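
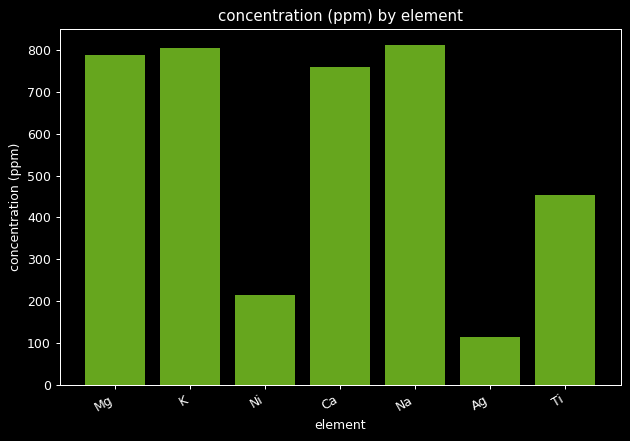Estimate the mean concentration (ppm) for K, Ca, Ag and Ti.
(800 + 800 + 100 + 500) / 4 ≈ 550.

≈ 550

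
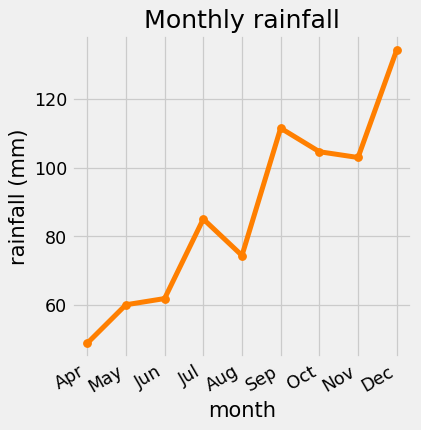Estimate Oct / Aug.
Oct ≈ 100, Aug ≈ 70; 100/70 ≈ 1.43.

≈ 1.43×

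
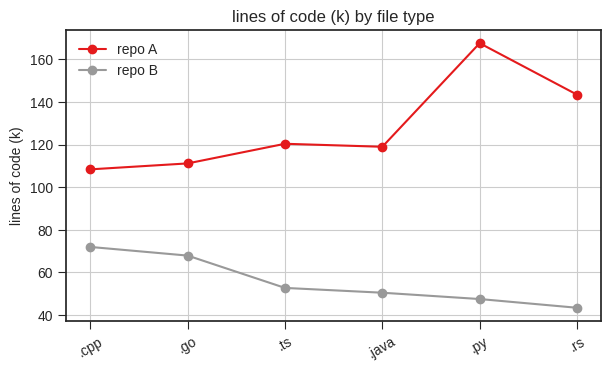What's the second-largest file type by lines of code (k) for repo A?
Top 3 for repo A: .py ≈ 160, .rs ≈ 140, .ts ≈ 120.

.rs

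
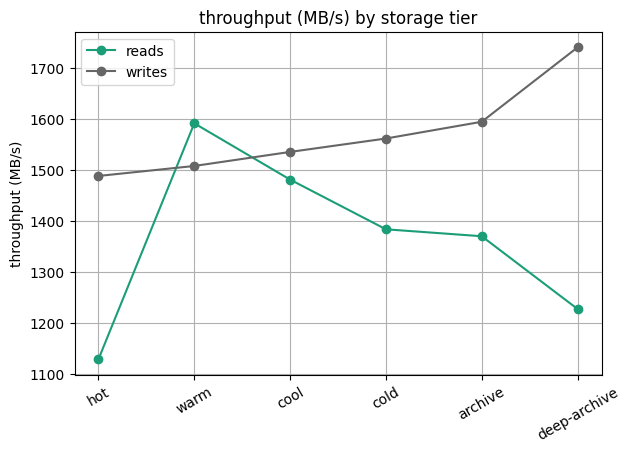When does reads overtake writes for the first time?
warm

hot: reads ≈ 1100 vs writes ≈ 1500 (not yet); warm: reads ≈ 1600 vs writes ≈ 1500 (first crossover).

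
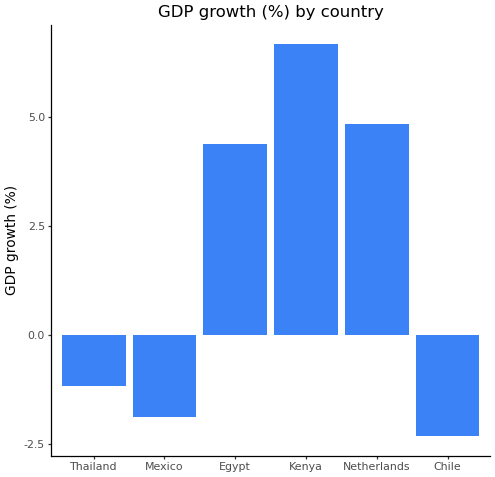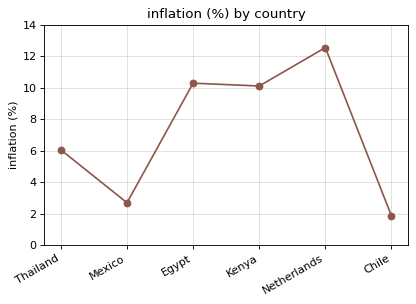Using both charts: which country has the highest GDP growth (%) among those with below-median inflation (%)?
Thailand

Chart 2 median inflation (%) ≈ 8; below-median countries: Thailand, Mexico, Chile. Among those, Thailand has the highest GDP growth (%) (≈ -1).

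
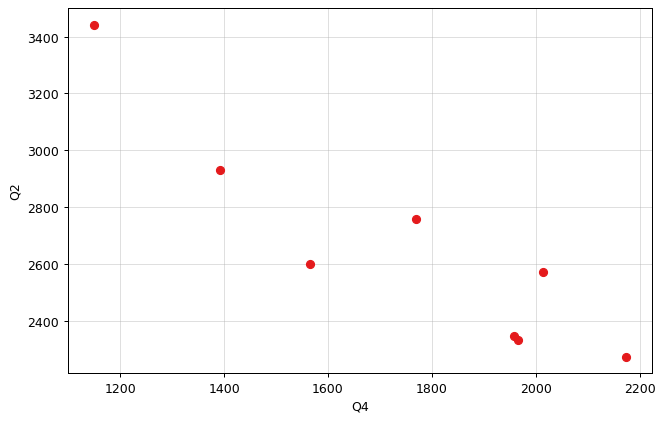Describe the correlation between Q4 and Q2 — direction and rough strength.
negative, strong

Points are negatively correlated; strong (|r| ≈ 0.9).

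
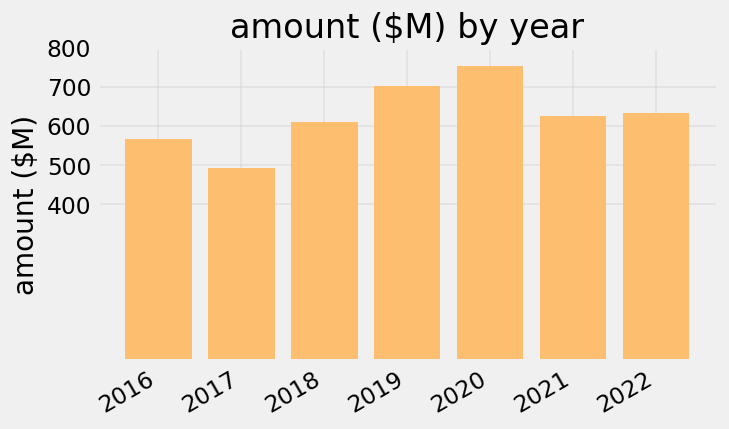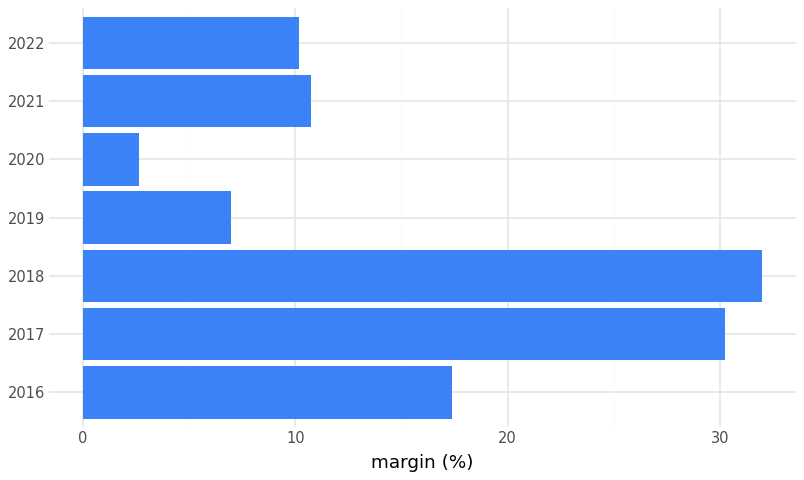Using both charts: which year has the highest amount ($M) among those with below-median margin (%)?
2020

Chart 2 median margin (%) ≈ 10; below-median years: 2019, 2020, 2022. Among those, 2020 has the highest amount ($M) (≈ 800).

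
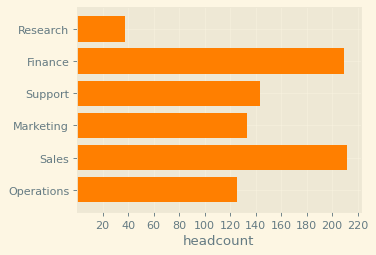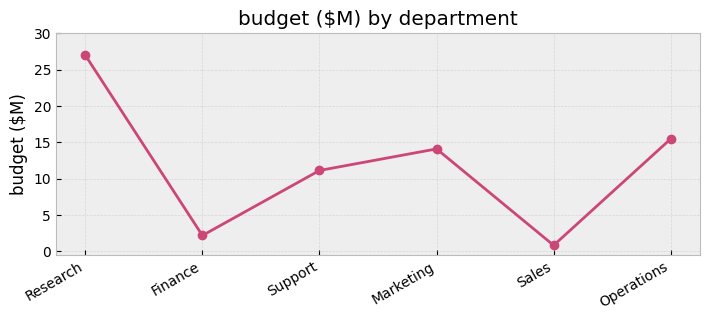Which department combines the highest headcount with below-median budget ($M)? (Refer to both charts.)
Chart 2 median budget ($M) ≈ 15; below-median departments: Finance, Support, Sales. Among those, Sales has the highest headcount (≈ 220).

Sales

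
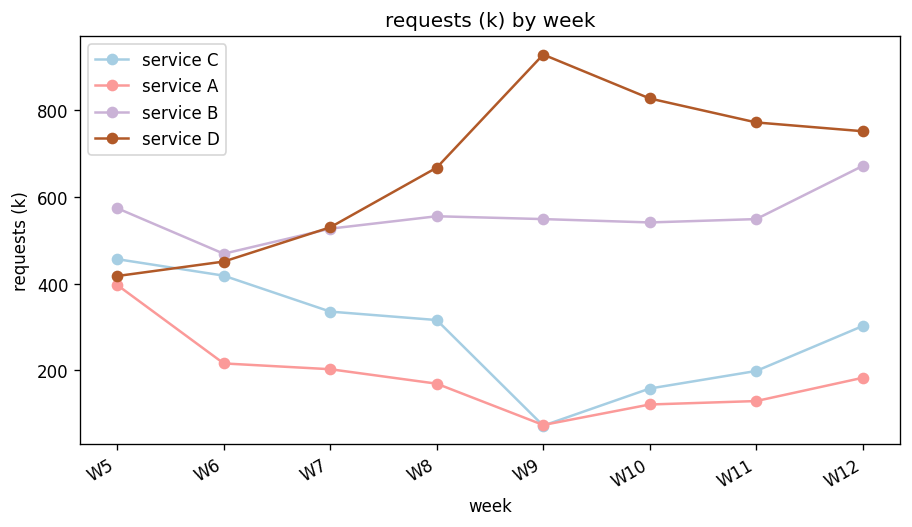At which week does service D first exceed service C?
W5: service D ≈ 400 vs service C ≈ 500 (not yet); W6: service D ≈ 500 vs service C ≈ 400 (first crossover).

W6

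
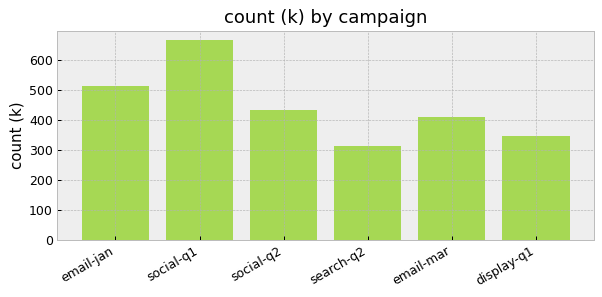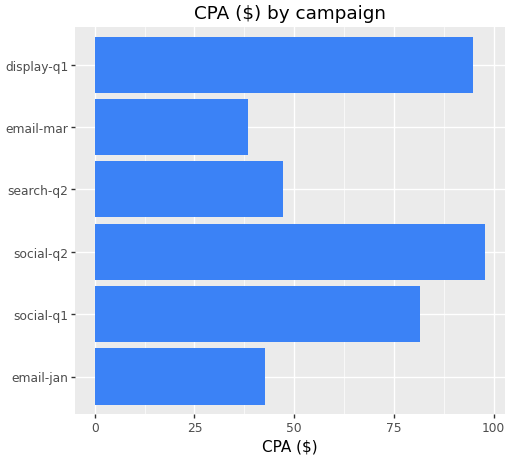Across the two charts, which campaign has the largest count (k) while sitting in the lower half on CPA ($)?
email-jan

Chart 2 median CPA ($) ≈ 60; below-median campaigns: email-jan, search-q2, email-mar. Among those, email-jan has the highest count (k) (≈ 500).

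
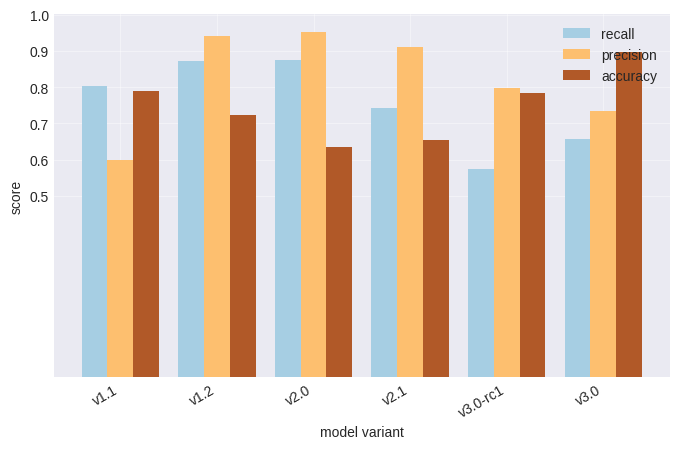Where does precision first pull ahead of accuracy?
v1.2

v1.1: precision ≈ 0.6 vs accuracy ≈ 0.8 (not yet); v1.2: precision ≈ 0.9 vs accuracy ≈ 0.7 (first crossover).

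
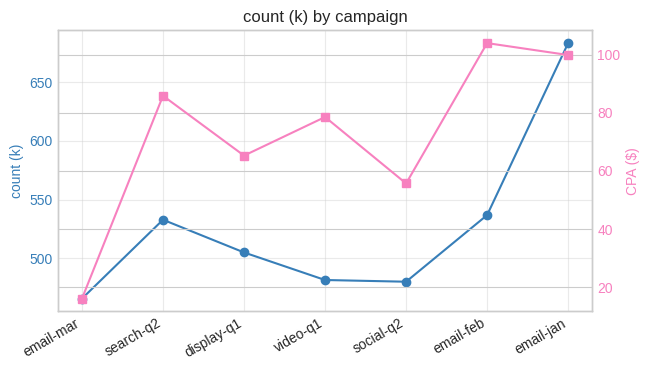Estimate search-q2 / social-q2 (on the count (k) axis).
search-q2 ≈ 540, social-q2 ≈ 480; 540/480 ≈ 1.12.

≈ 1.12×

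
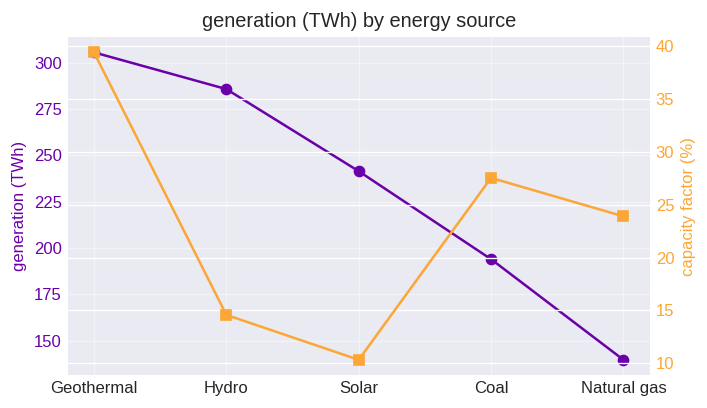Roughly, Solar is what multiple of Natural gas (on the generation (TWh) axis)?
Solar ≈ 240, Natural gas ≈ 140; 240/140 ≈ 1.71.

≈ 1.71×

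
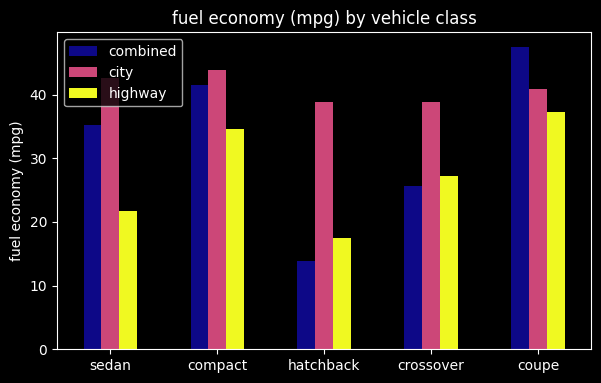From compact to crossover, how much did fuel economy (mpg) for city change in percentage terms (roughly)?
compact ≈ 45, crossover ≈ 40; (40 − 45) / 45 ≈ -11.1%.

≈ -11.1%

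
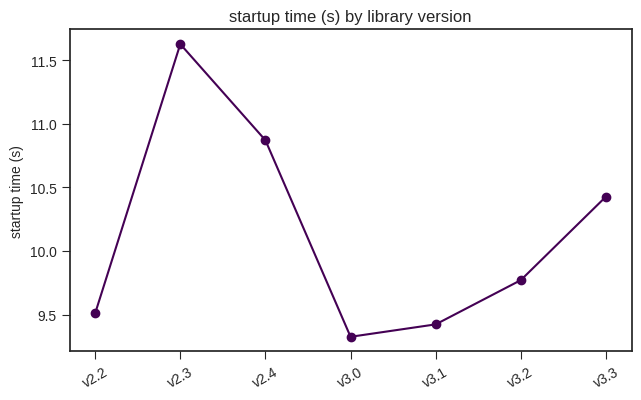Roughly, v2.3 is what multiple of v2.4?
≈ 1.07×

v2.3 ≈ 11.6, v2.4 ≈ 10.8; 11.6/10.8 ≈ 1.07.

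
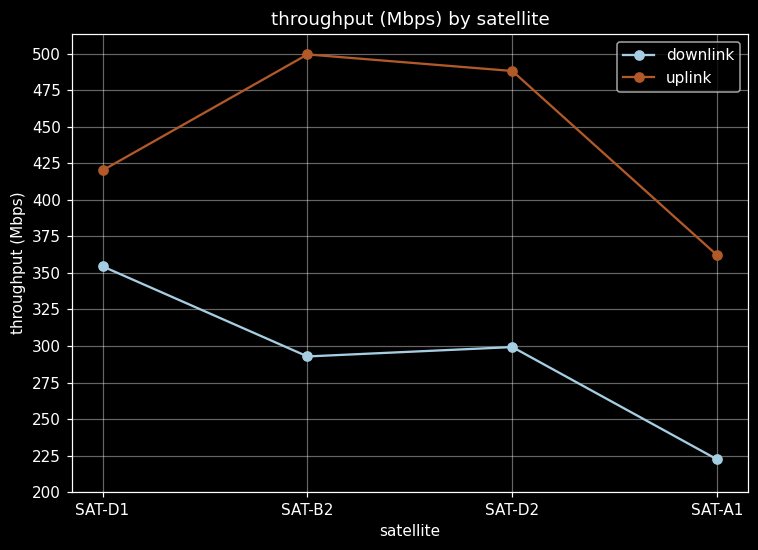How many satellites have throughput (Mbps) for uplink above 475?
2

Above 475: SAT-B2, SAT-D2.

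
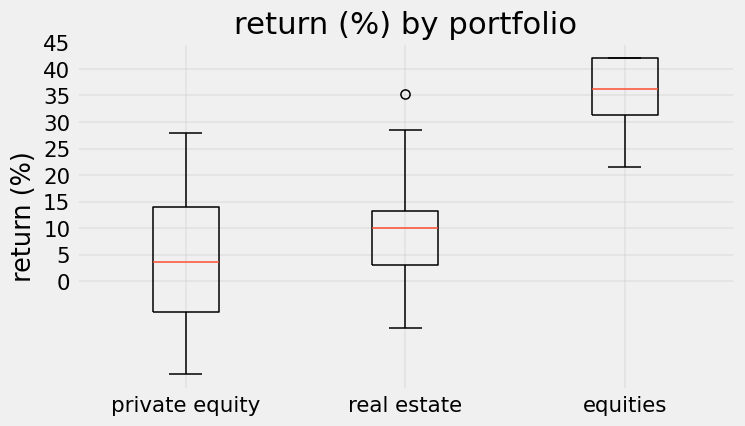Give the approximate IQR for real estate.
Q3 ≈ 15, Q1 ≈ 5; IQR ≈ 10.

≈ 10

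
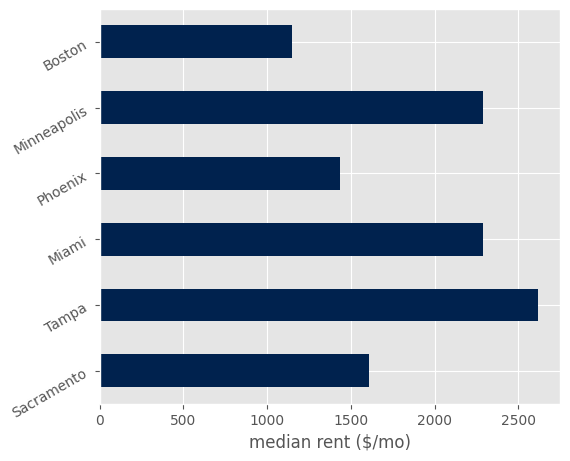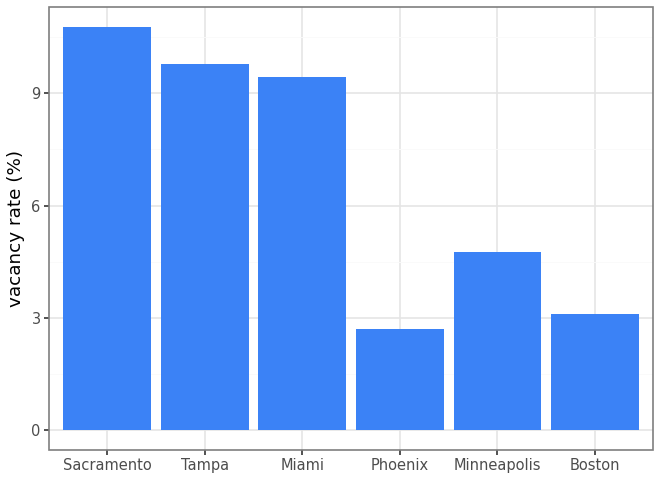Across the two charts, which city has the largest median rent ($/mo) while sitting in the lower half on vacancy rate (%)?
Minneapolis

Chart 2 median vacancy rate (%) ≈ 7; below-median cities: Phoenix, Minneapolis, Boston. Among those, Minneapolis has the highest median rent ($/mo) (≈ 2500).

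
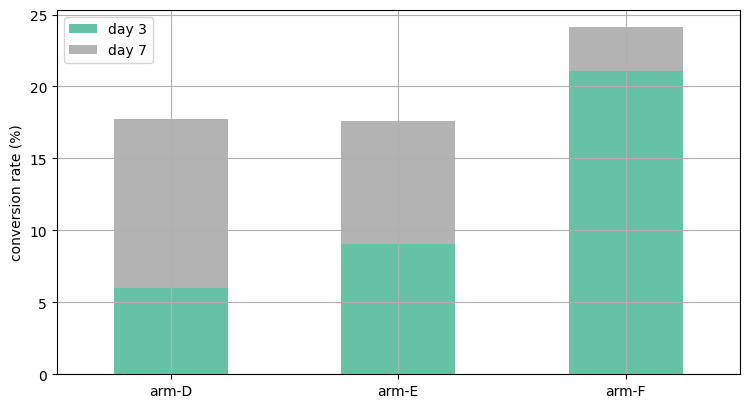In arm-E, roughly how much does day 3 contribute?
≈ 10

day 3 top ≈ 10, bottom ≈ 0; segment ≈ 10.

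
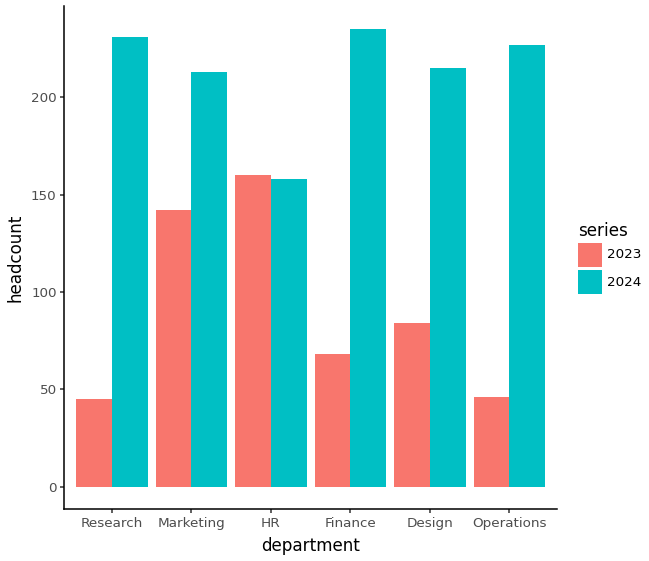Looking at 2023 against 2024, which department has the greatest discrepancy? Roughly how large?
Research: 2023 ≈ 40, 2024 ≈ 240 → gap ≈ 200. Next-largest (Operations) is only ≈ 180.

Research, ≈ 200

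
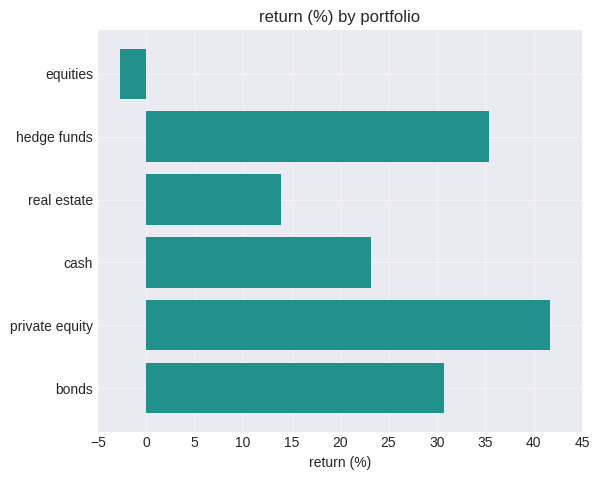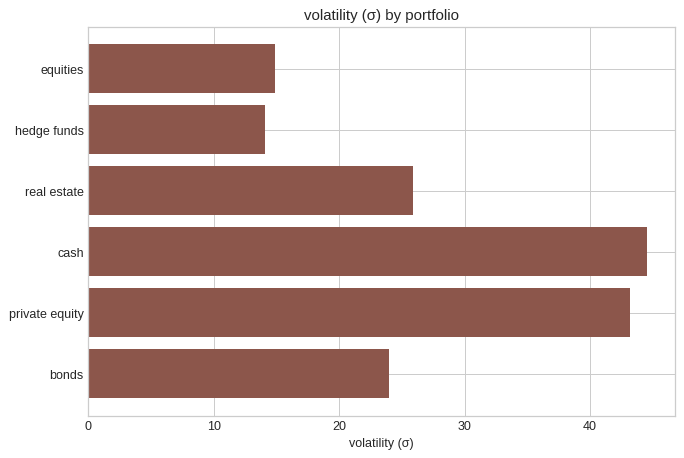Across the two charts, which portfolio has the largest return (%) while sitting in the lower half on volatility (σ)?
hedge funds

Chart 2 median volatility (σ) ≈ 25; below-median portfolios: equities, hedge funds, bonds. Among those, hedge funds has the highest return (%) (≈ 35).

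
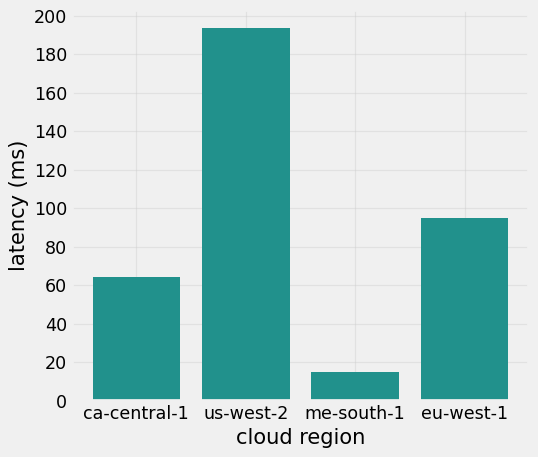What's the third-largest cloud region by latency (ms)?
Top 4: us-west-2 ≈ 200, eu-west-1 ≈ 100, ca-central-1 ≈ 60, me-south-1 ≈ 20.

ca-central-1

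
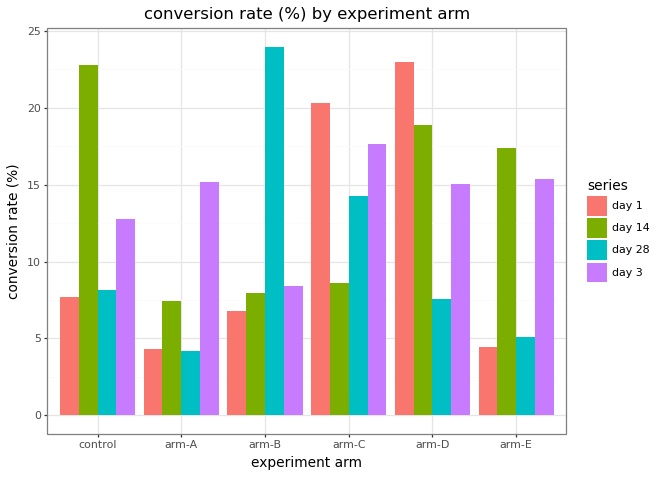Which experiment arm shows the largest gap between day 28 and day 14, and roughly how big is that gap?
arm-B: day 28 ≈ 24, day 14 ≈ 8 → gap ≈ 16. Next-largest (control) is only ≈ 14.

arm-B, ≈ 16 %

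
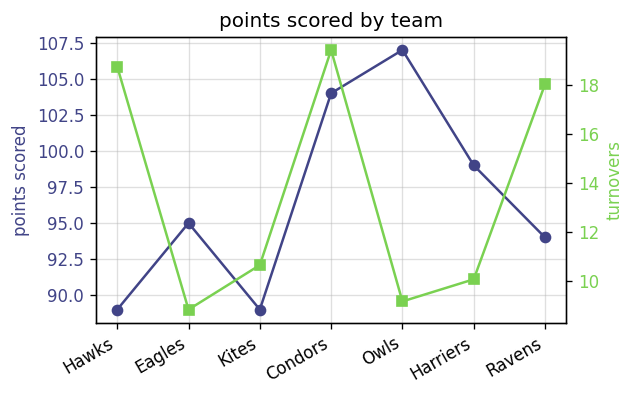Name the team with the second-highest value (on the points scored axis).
Top 3 (on the points scored axis): Owls ≈ 108, Condors ≈ 104, Harriers ≈ 100.

Condors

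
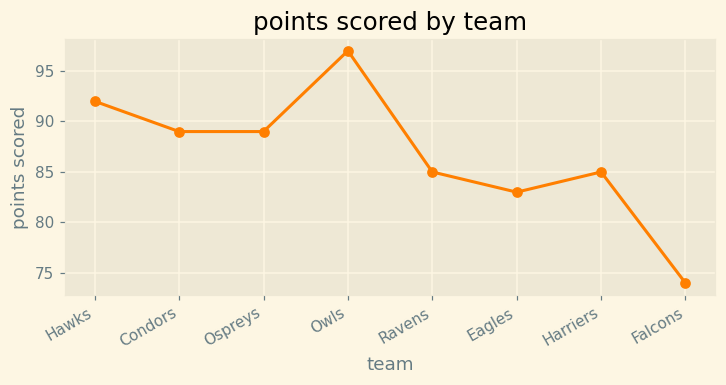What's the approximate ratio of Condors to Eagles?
≈ 1.05×

Condors ≈ 88, Eagles ≈ 84; 88/84 ≈ 1.05.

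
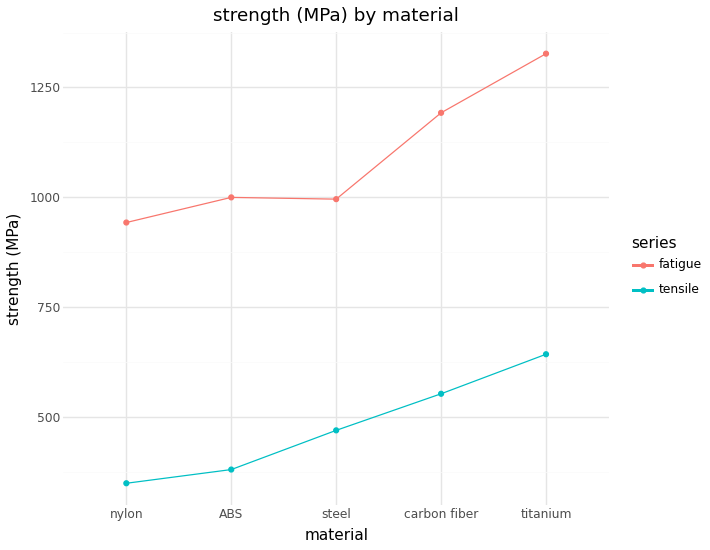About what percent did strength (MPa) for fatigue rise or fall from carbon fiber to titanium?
carbon fiber ≈ 1200, titanium ≈ 1300; (1300 − 1200) / 1200 ≈ +8.3%.

≈ +8.3%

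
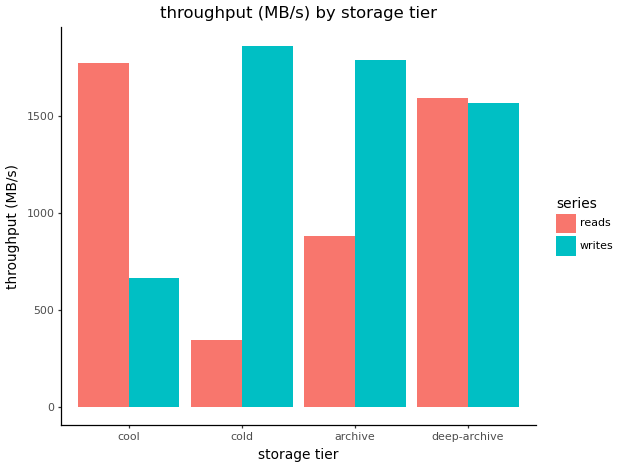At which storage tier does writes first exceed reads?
cold

cool: writes ≈ 600 vs reads ≈ 1800 (not yet); cold: writes ≈ 1800 vs reads ≈ 400 (first crossover).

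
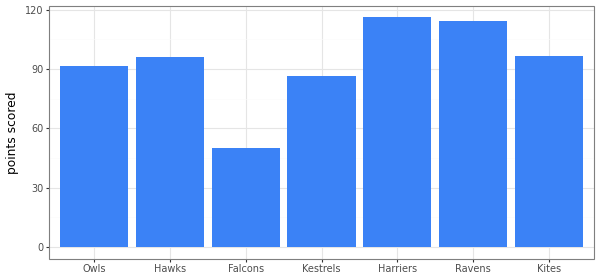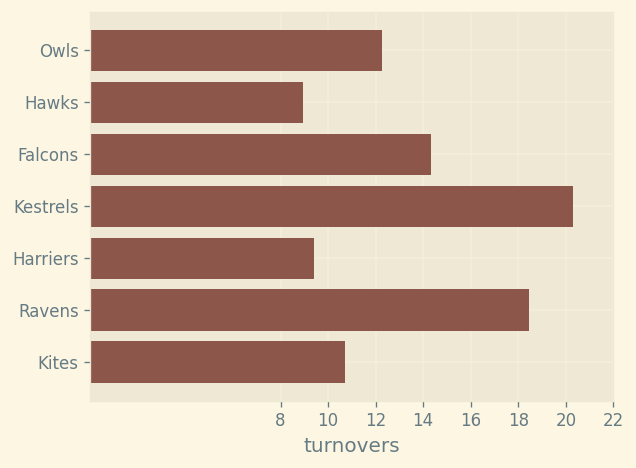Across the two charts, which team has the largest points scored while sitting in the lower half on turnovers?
Harriers

Chart 2 median turnovers ≈ 12; below-median teams: Hawks, Harriers, Kites. Among those, Harriers has the highest points scored (≈ 120).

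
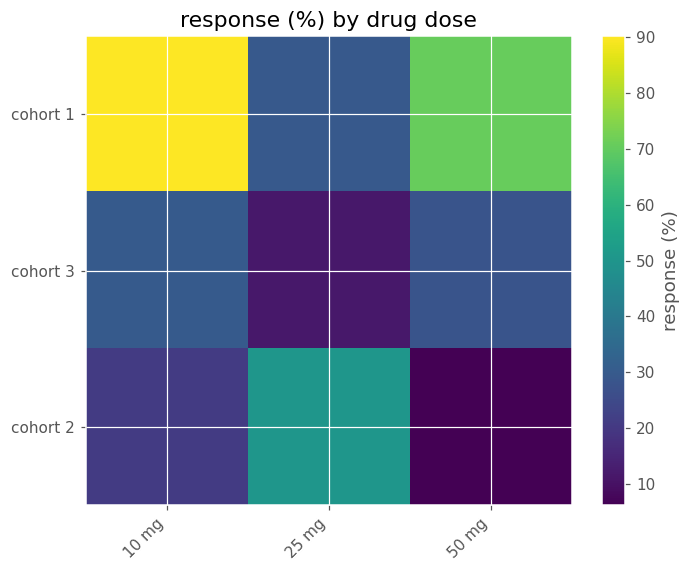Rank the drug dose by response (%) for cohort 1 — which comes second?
50 mg

Top 3 for cohort 1: 10 mg ≈ 90, 50 mg ≈ 70, 25 mg ≈ 30.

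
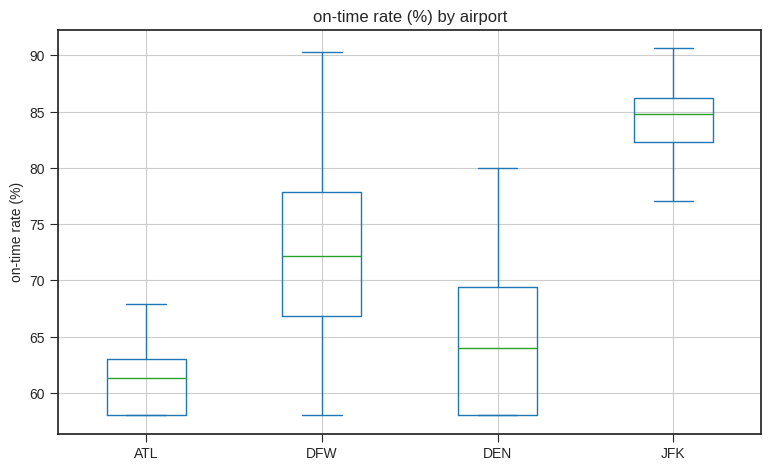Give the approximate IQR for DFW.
≈ 12

Q3 ≈ 78, Q1 ≈ 66; IQR ≈ 12.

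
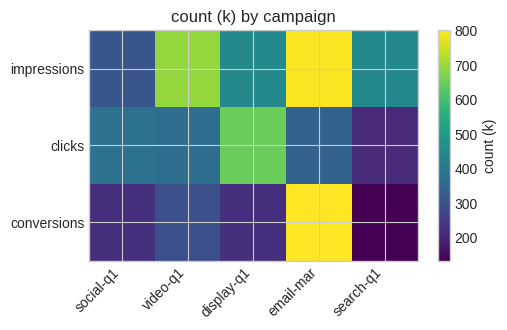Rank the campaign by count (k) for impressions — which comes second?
Top 3 for impressions: email-mar ≈ 800, video-q1 ≈ 700, display-q1 ≈ 400.

video-q1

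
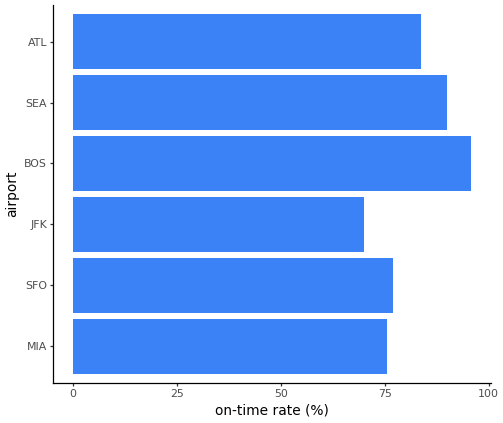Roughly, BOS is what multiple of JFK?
≈ 1.43×

BOS ≈ 100, JFK ≈ 70; 100/70 ≈ 1.43.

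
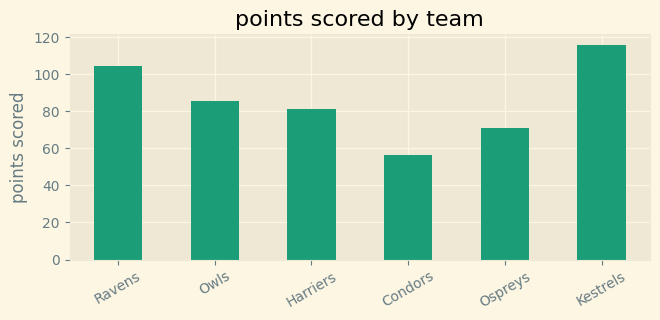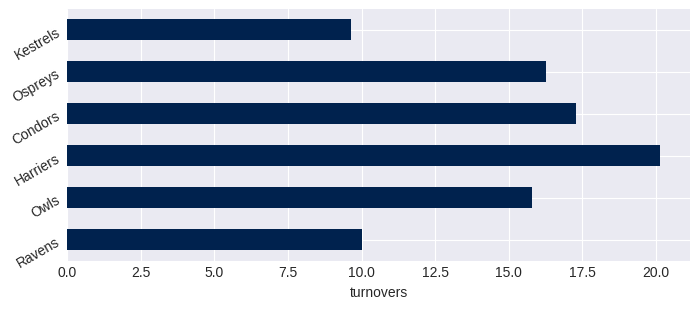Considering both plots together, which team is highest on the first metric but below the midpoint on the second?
Kestrels

Chart 2 median turnovers ≈ 16; below-median teams: Ravens, Owls, Kestrels. Among those, Kestrels has the highest points scored (≈ 120).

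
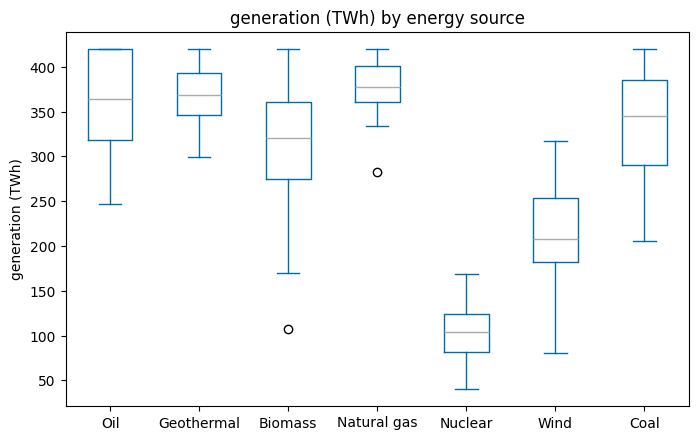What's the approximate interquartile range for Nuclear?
Q3 ≈ 125, Q1 ≈ 75; IQR ≈ 50.

≈ 50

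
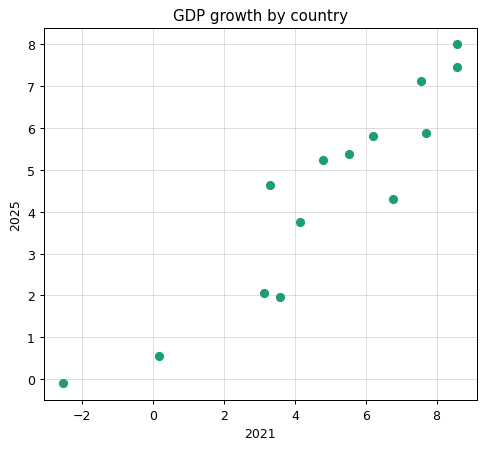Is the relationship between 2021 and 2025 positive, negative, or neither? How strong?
Points are positively correlated; strong (|r| ≈ 0.9).

positive, strong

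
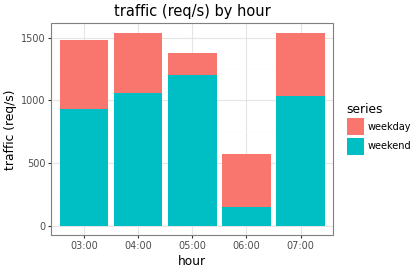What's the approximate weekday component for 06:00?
weekday top ≈ 600, bottom ≈ 200; segment ≈ 400.

≈ 400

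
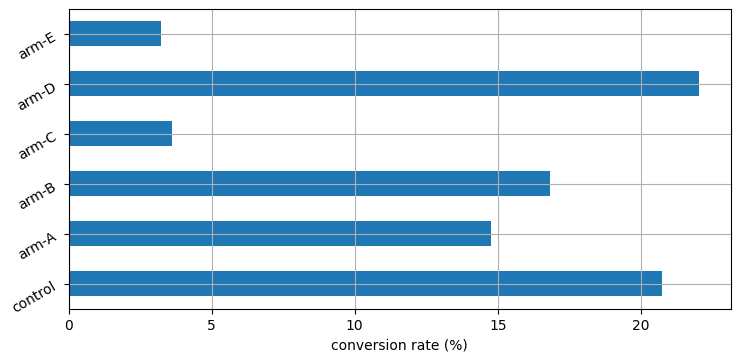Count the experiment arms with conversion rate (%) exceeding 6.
4

Above 6: control, arm-A, arm-B, arm-D.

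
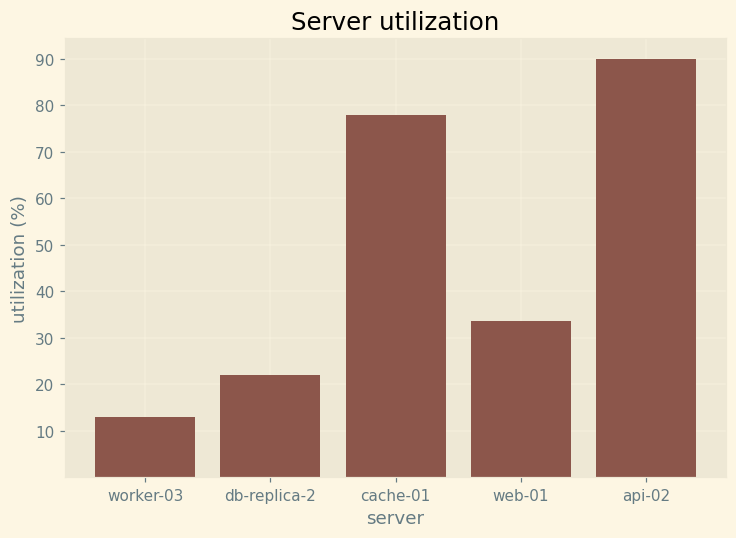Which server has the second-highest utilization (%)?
cache-01

Top 3: api-02 ≈ 90, cache-01 ≈ 80, web-01 ≈ 30.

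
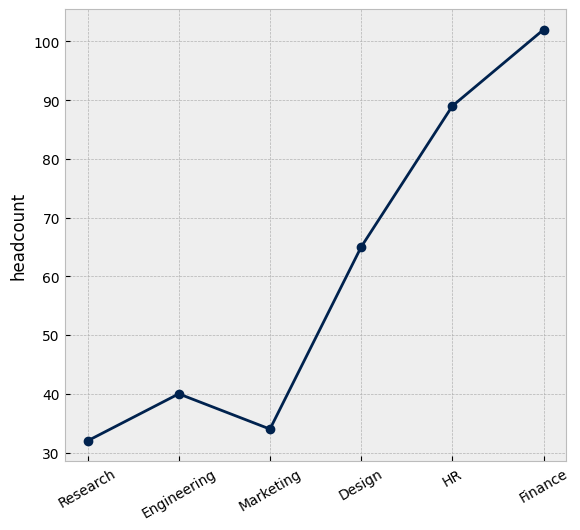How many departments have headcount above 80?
Above 80: HR, Finance.

2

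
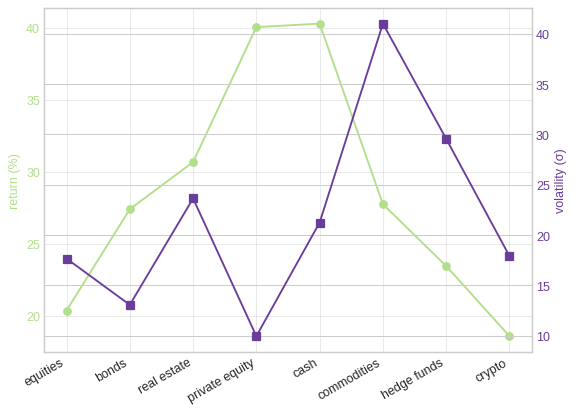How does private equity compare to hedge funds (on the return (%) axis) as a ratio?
≈ 1.67×

private equity ≈ 40, hedge funds ≈ 24; 40/24 ≈ 1.67.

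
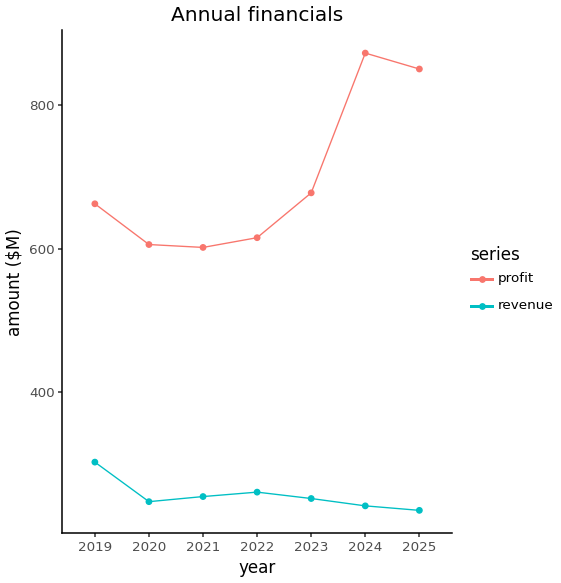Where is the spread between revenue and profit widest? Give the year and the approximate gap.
2024: revenue ≈ 200, profit ≈ 900 → gap ≈ 700. Next-largest (2025) is only ≈ 600.

2024, ≈ 700 $M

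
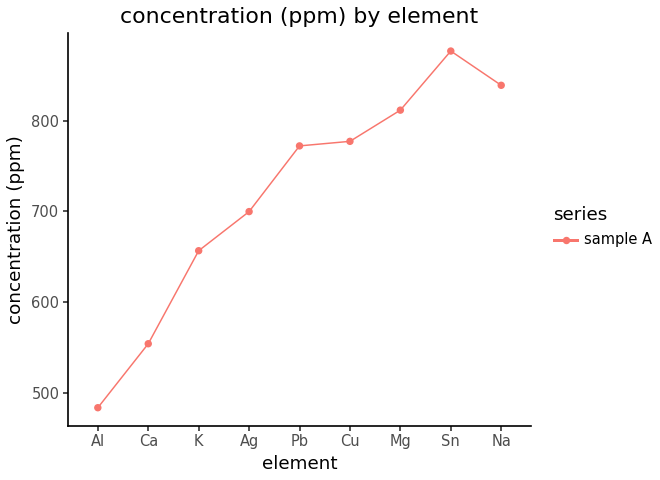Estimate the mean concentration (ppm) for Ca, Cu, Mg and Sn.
(550 + 800 + 800 + 900) / 4 ≈ 762.

≈ 762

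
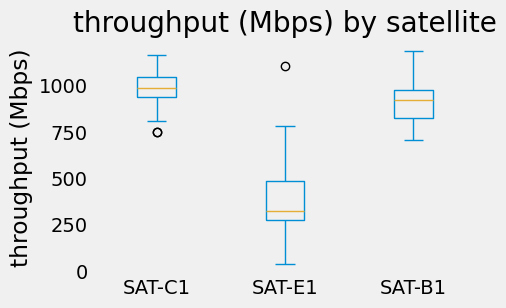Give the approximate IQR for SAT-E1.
Q3 ≈ 500, Q1 ≈ 300; IQR ≈ 200.

≈ 200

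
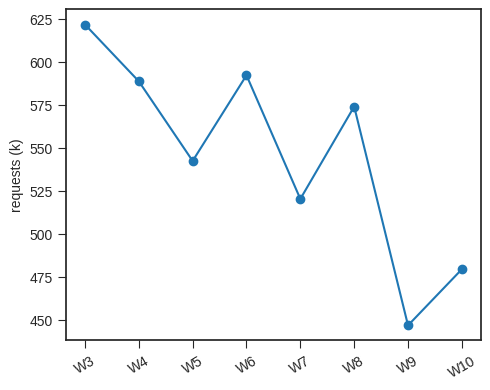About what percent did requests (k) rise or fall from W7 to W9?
W7 ≈ 520, W9 ≈ 440; (440 − 520) / 520 ≈ -15.4%.

≈ -15.4%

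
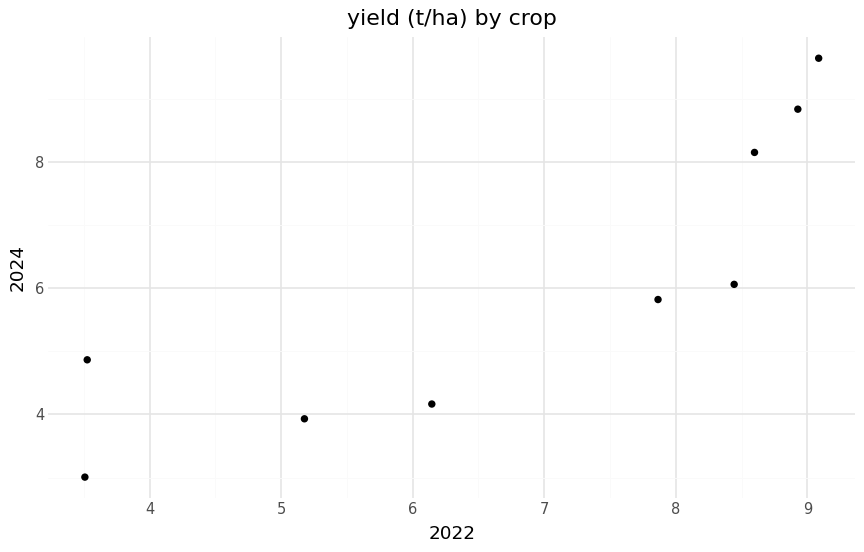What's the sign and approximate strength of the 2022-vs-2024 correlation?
positive, strong

Points are positively correlated; strong (|r| ≈ 0.9).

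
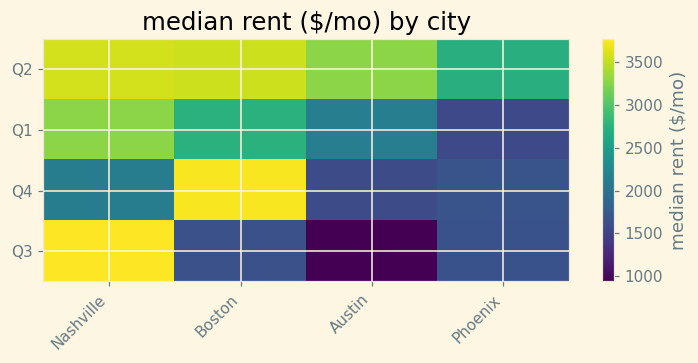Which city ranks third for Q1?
Austin

Top 4 for Q1: Nashville ≈ 3500, Boston ≈ 2500, Austin ≈ 2000, Phoenix ≈ 1500.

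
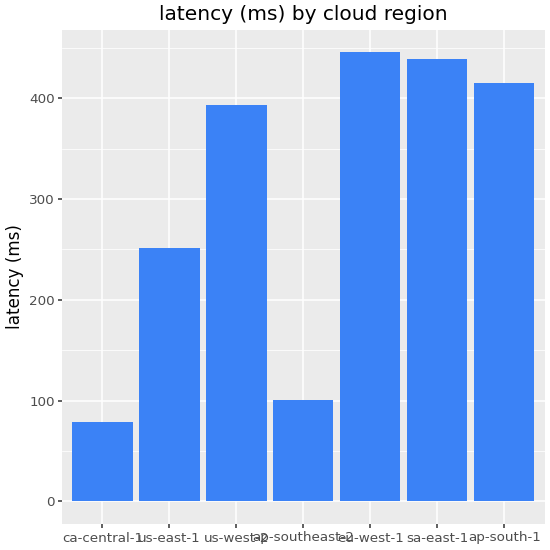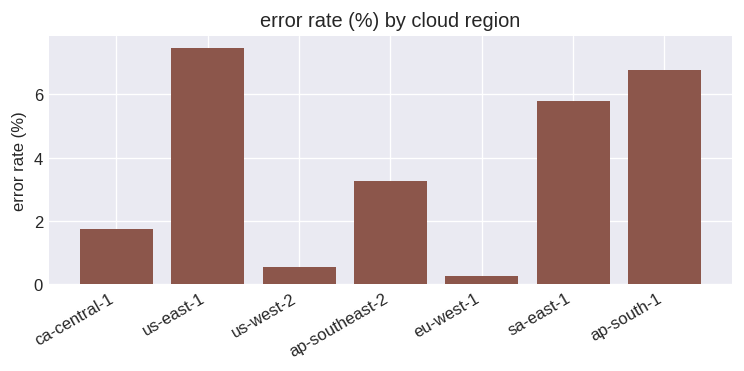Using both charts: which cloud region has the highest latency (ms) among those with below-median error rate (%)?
eu-west-1

Chart 2 median error rate (%) ≈ 3; below-median cloud regions: ca-central-1, us-west-2, eu-west-1. Among those, eu-west-1 has the highest latency (ms) (≈ 450).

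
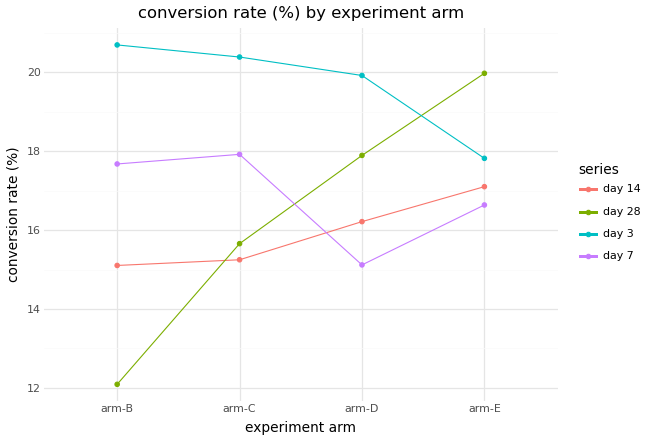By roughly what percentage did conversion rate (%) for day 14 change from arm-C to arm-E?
≈ +13.3%

arm-C ≈ 15, arm-E ≈ 17; (17 − 15) / 15 ≈ +13.3%.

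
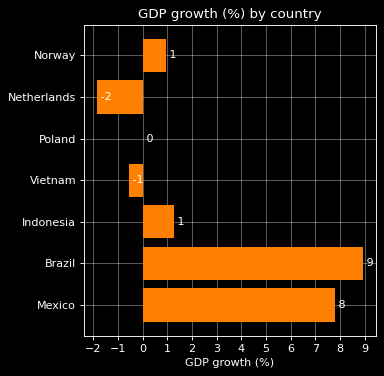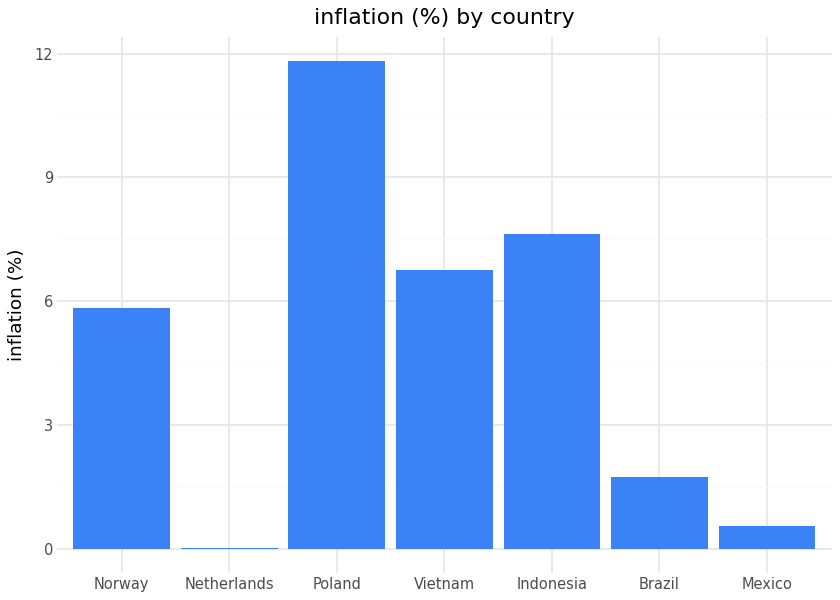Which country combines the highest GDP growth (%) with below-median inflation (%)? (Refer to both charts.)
Brazil

Chart 2 median inflation (%) ≈ 6; below-median countries: Netherlands, Brazil, Mexico. Among those, Brazil has the highest GDP growth (%) (≈ 9).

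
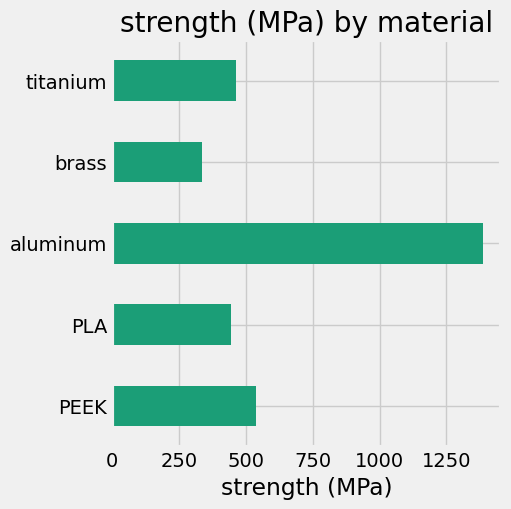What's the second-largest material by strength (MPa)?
PEEK

Top 3: aluminum ≈ 1400, PEEK ≈ 600, titanium ≈ 400.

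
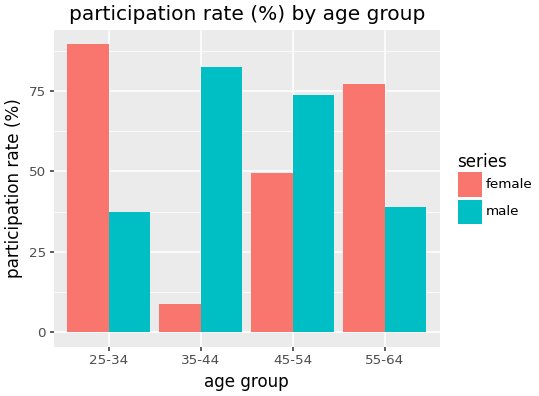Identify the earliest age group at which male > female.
35-44

25-34: male ≈ 40 vs female ≈ 90 (not yet); 35-44: male ≈ 80 vs female ≈ 10 (first crossover).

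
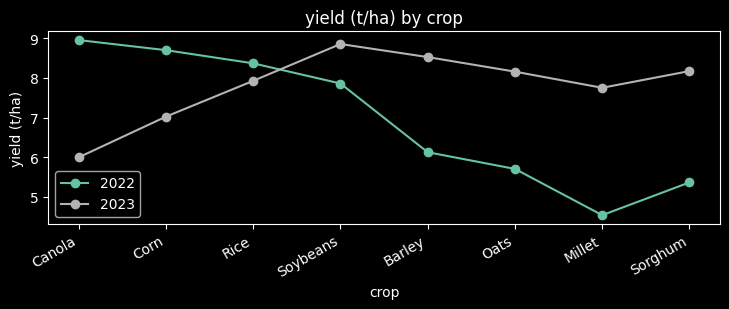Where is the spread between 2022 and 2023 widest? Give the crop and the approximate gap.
Millet, ≈ 3.5 t/ha

Millet: 2022 ≈ 4.5, 2023 ≈ 8.0 → gap ≈ 3.5. Next-largest (Canola) is only ≈ 3.0.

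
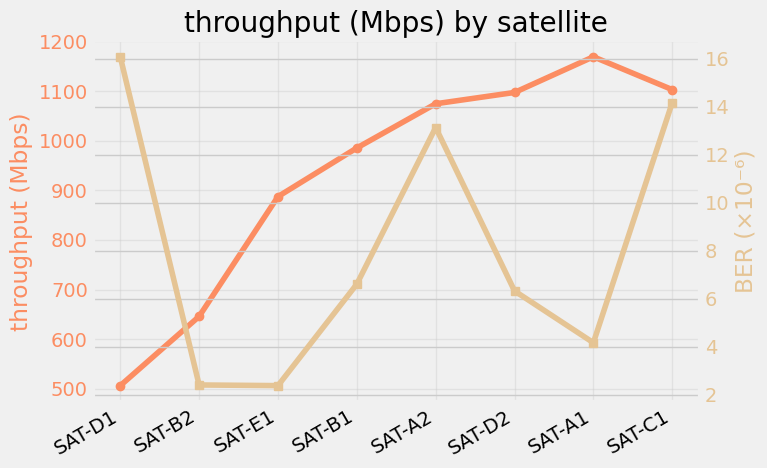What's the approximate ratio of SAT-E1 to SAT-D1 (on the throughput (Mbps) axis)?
SAT-E1 ≈ 900, SAT-D1 ≈ 500; 900/500 ≈ 1.8.

≈ 1.8×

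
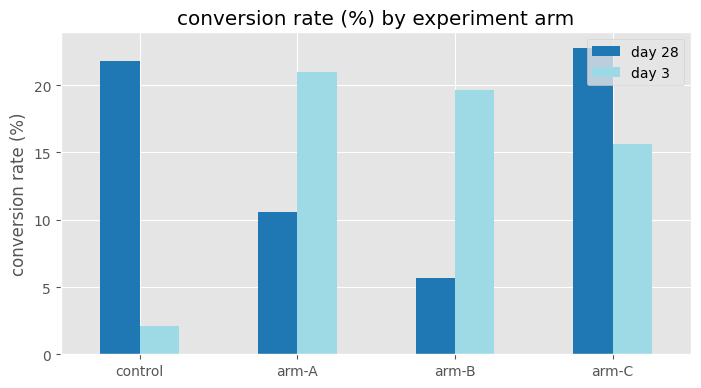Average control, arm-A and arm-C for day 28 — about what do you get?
(22 + 10 + 22) / 3 ≈ 18.

≈ 18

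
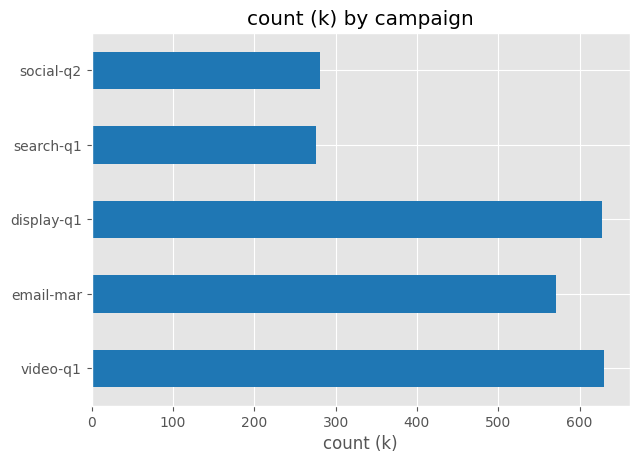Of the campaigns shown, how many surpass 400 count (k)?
Above 400: video-q1, email-mar, display-q1.

3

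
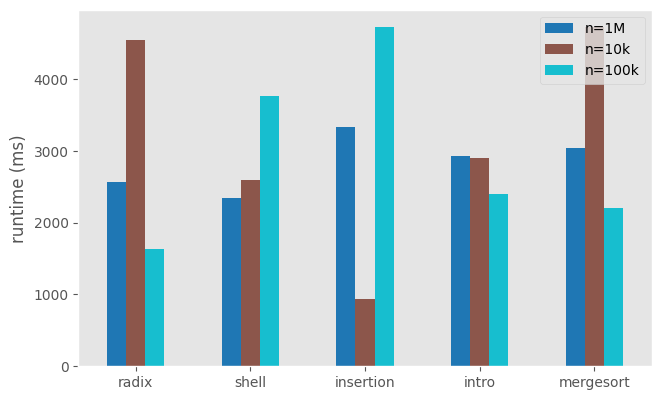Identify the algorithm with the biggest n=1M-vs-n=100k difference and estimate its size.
shell: n=1M ≈ 2500, n=100k ≈ 4000 → gap ≈ 1500. Next-largest (insertion) is only ≈ 1000.

shell, ≈ 1500 ms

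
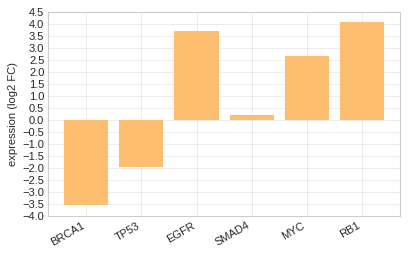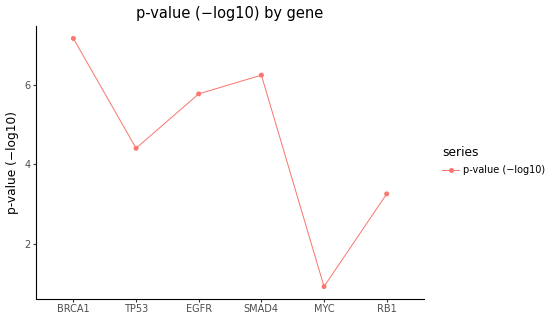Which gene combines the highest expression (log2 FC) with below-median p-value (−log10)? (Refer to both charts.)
RB1

Chart 2 median p-value (−log10) ≈ 5; below-median genes: TP53, MYC, RB1. Among those, RB1 has the highest expression (log2 FC) (≈ 4).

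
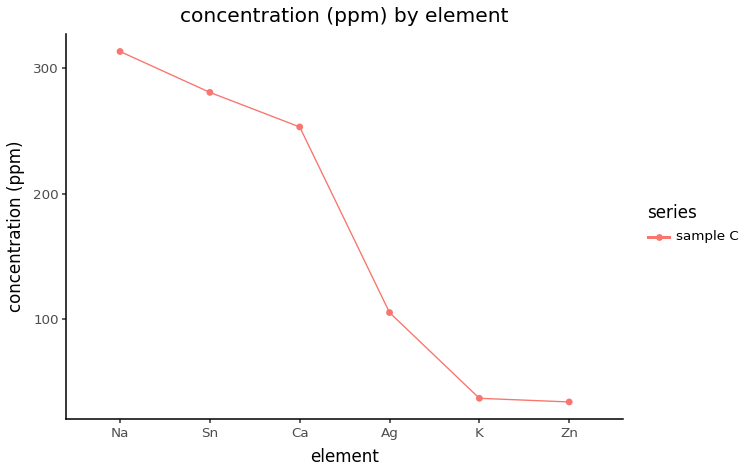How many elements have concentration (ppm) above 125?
Above 125: Na, Sn, Ca.

3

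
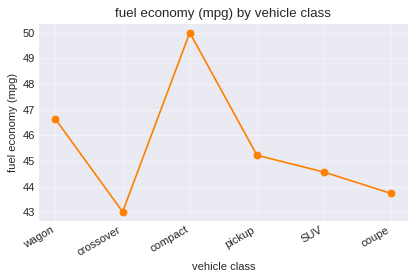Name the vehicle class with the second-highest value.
wagon

Top 3: compact ≈ 50, wagon ≈ 47, pickup ≈ 45.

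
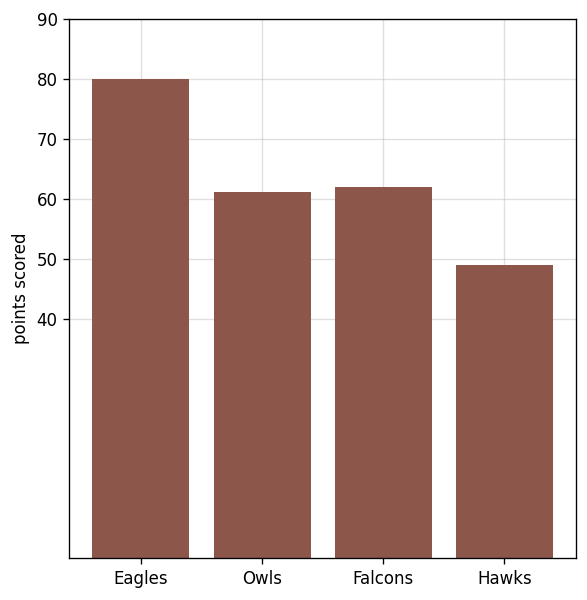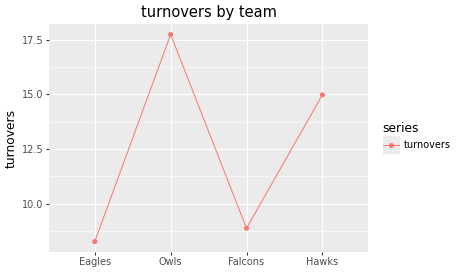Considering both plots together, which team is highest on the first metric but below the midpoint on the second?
Chart 2 median turnovers ≈ 12; below-median teams: Eagles, Falcons. Among those, Eagles has the highest points scored (≈ 80).

Eagles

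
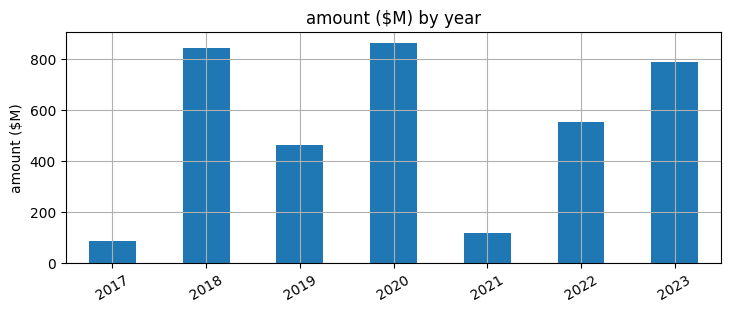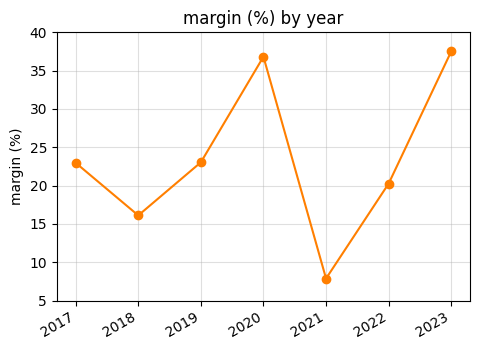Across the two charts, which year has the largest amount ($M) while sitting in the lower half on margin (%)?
2018

Chart 2 median margin (%) ≈ 25; below-median years: 2018, 2021, 2022. Among those, 2018 has the highest amount ($M) (≈ 800).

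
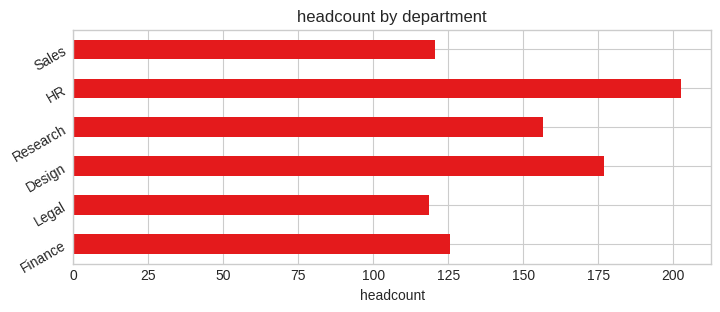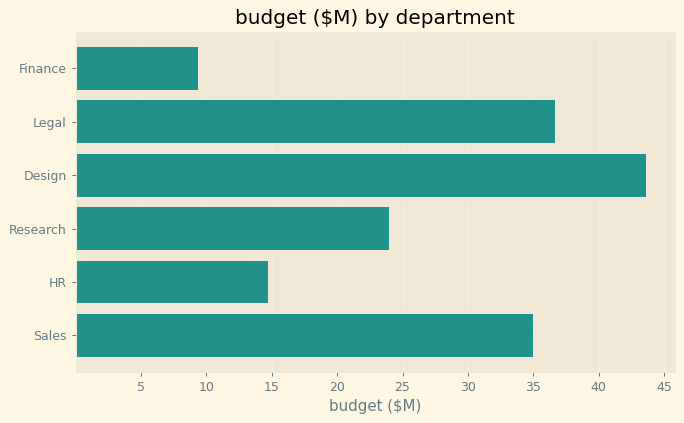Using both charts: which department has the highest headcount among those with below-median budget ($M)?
Chart 2 median budget ($M) ≈ 30; below-median departments: Finance, Research, HR. Among those, HR has the highest headcount (≈ 200).

HR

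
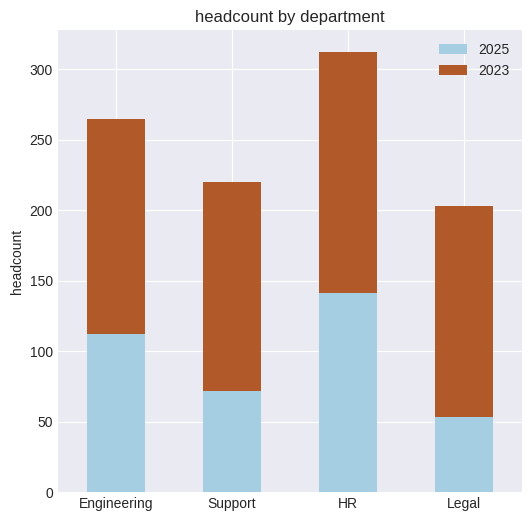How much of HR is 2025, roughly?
2025 top ≈ 150, bottom ≈ 0; segment ≈ 150.

≈ 150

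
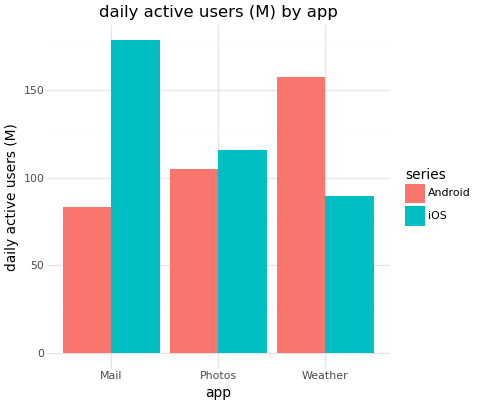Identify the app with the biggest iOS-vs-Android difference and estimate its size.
Mail, ≈ 100 M

Mail: iOS ≈ 180, Android ≈ 80 → gap ≈ 100. Next-largest (Weather) is only ≈ 80.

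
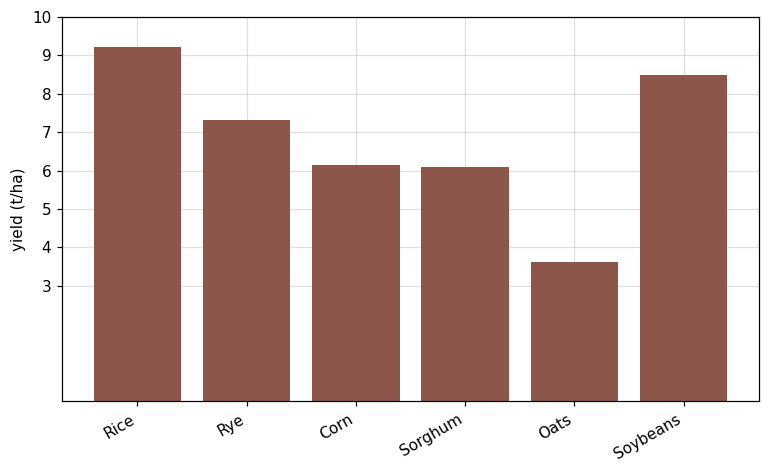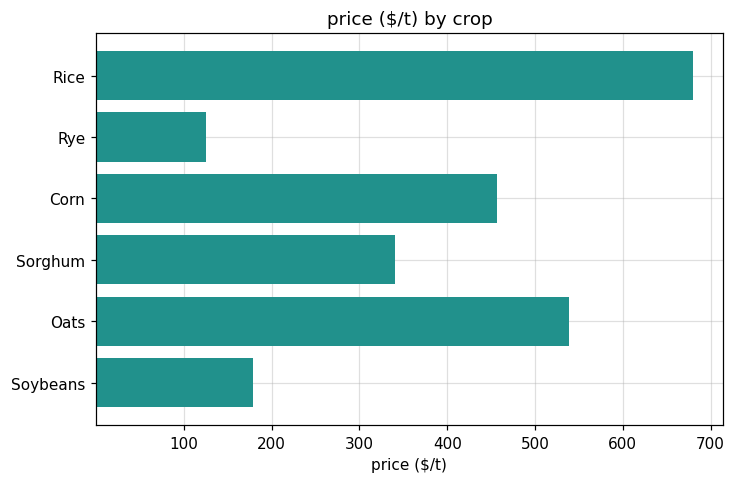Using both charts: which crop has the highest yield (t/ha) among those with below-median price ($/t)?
Soybeans

Chart 2 median price ($/t) ≈ 400; below-median crops: Rye, Sorghum, Soybeans. Among those, Soybeans has the highest yield (t/ha) (≈ 8).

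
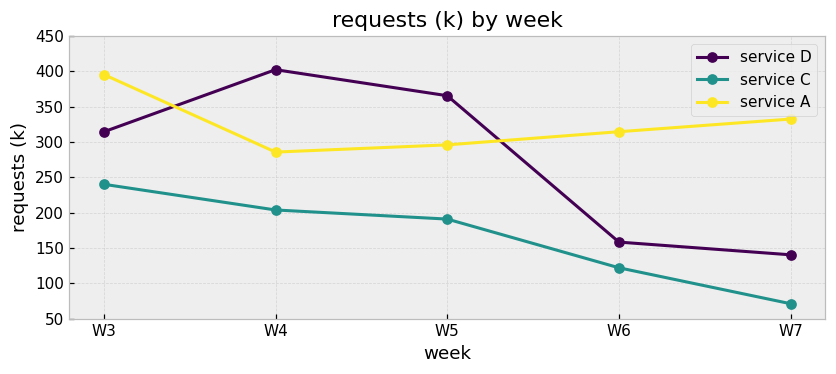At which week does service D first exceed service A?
W3: service D ≈ 300 vs service A ≈ 400 (not yet); W4: service D ≈ 400 vs service A ≈ 300 (first crossover).

W4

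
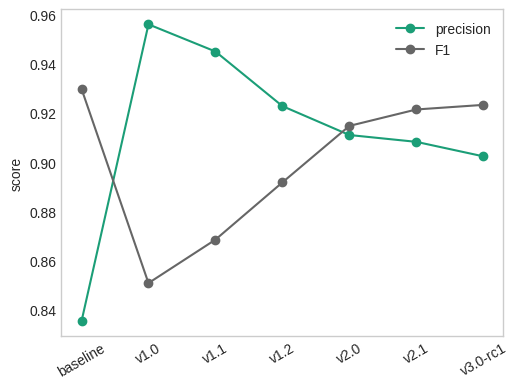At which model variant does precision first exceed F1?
baseline: precision ≈ 0.84 vs F1 ≈ 0.92 (not yet); v1.0: precision ≈ 0.96 vs F1 ≈ 0.86 (first crossover).

v1.0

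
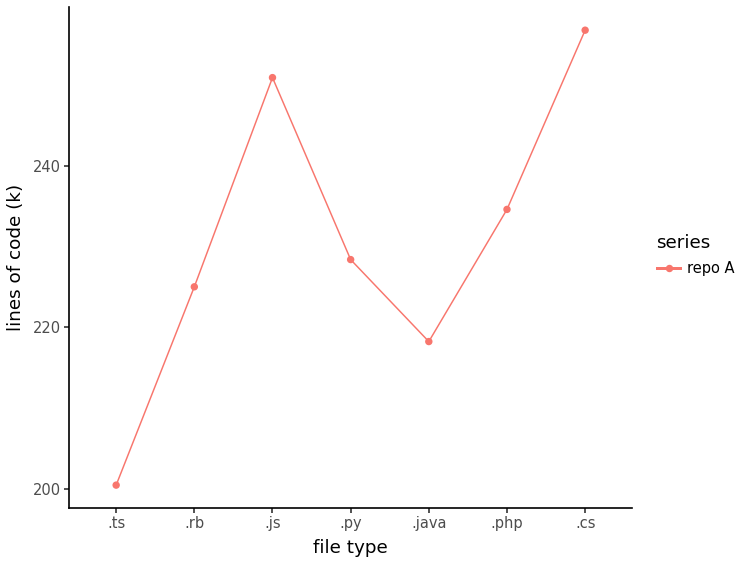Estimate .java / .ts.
.java ≈ 220, .ts ≈ 200; 220/200 ≈ 1.1.

≈ 1.1×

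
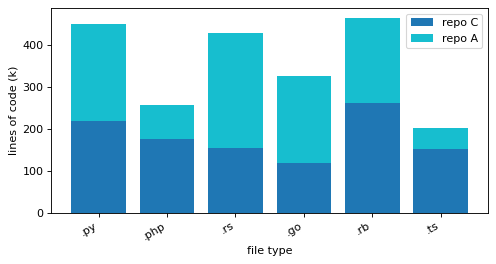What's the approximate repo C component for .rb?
≈ 250

repo C top ≈ 250, bottom ≈ 0; segment ≈ 250.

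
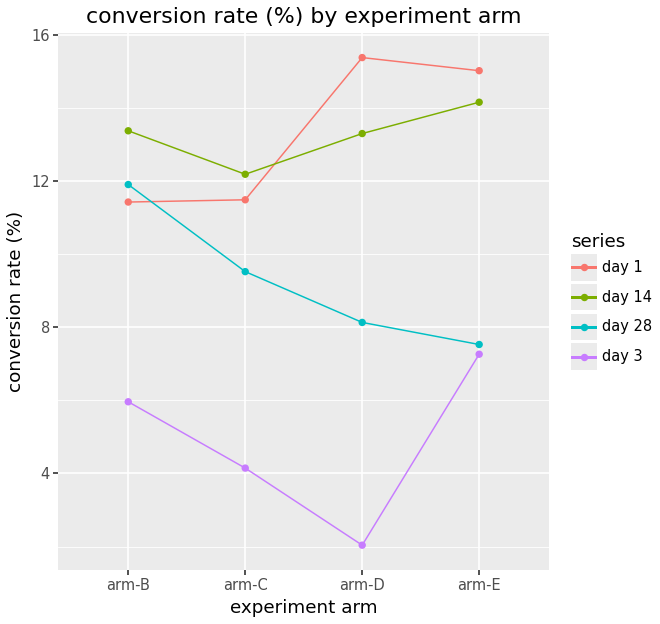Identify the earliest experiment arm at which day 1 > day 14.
arm-D

arm-C: day 1 ≈ 12 vs day 14 ≈ 12 (not yet); arm-D: day 1 ≈ 16 vs day 14 ≈ 14 (first crossover).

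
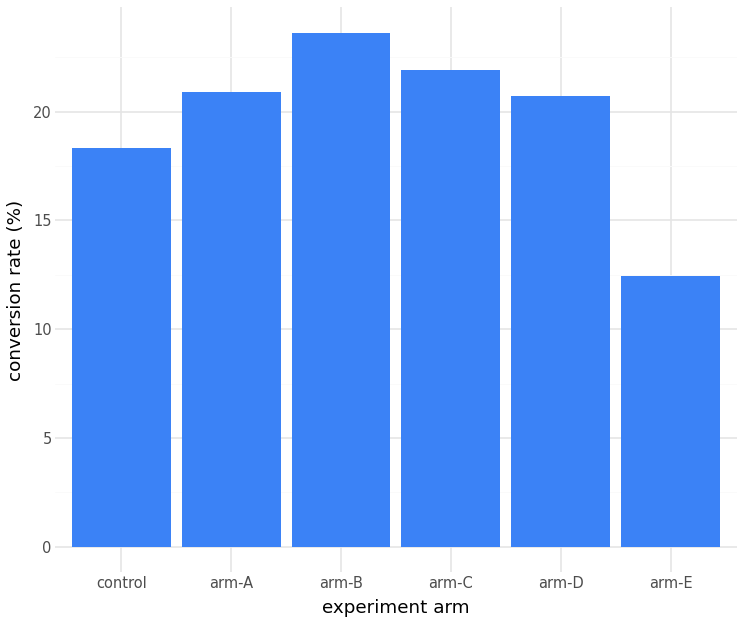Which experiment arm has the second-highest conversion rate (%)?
arm-C

Top 3: arm-B ≈ 24, arm-C ≈ 22, arm-A ≈ 20.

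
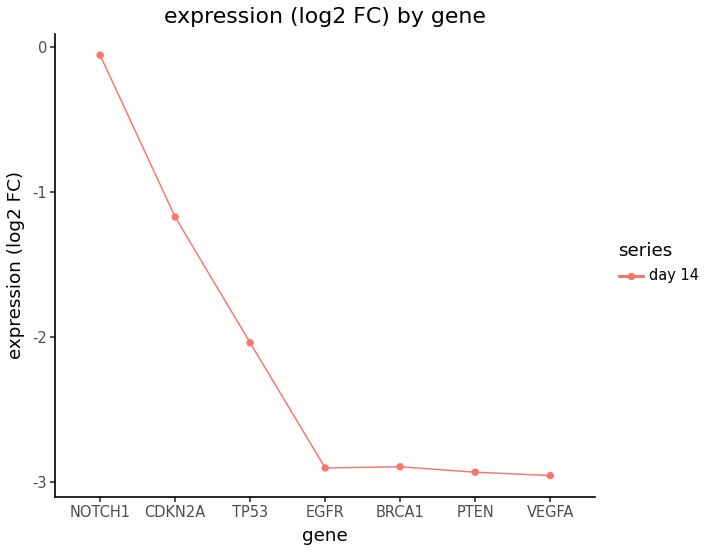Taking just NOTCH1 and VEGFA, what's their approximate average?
(0.0 + -3.0) / 2 ≈ -1.5.

≈ -1.5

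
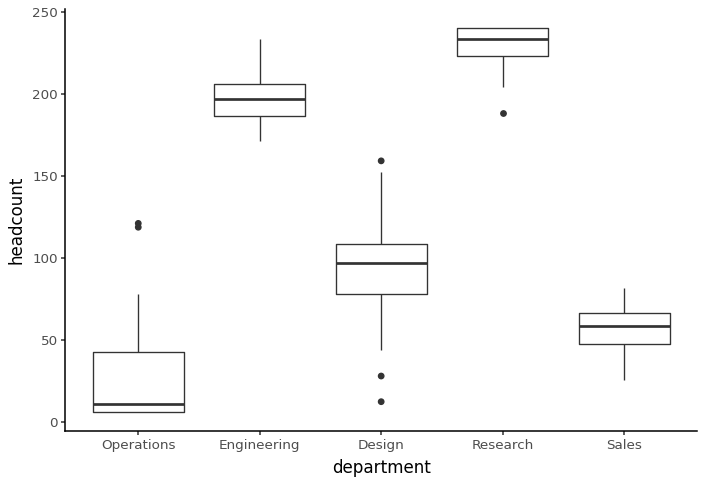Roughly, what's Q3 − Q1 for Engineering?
Q3 ≈ 200, Q1 ≈ 180; IQR ≈ 20.

≈ 20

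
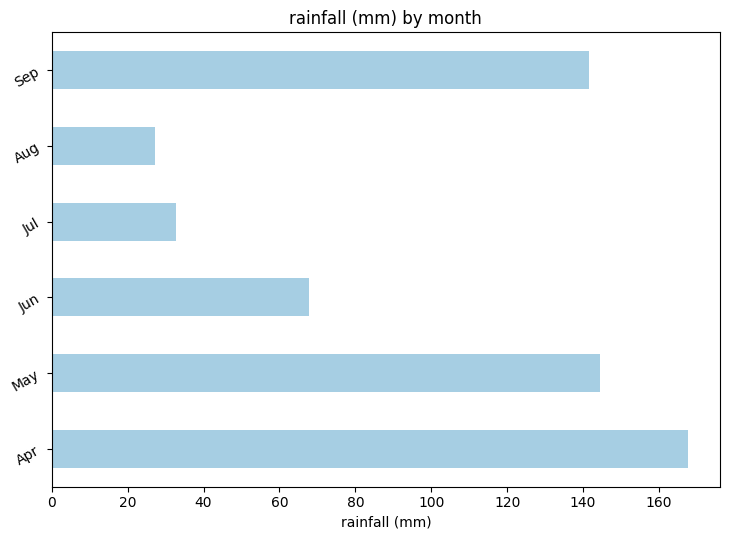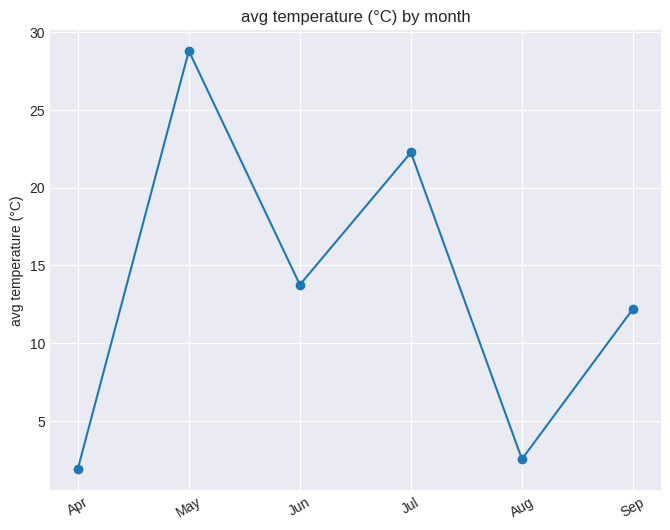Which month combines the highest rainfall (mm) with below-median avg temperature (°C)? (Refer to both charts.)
Apr

Chart 2 median avg temperature (°C) ≈ 15; below-median months: Apr, Aug, Sep. Among those, Apr has the highest rainfall (mm) (≈ 160).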